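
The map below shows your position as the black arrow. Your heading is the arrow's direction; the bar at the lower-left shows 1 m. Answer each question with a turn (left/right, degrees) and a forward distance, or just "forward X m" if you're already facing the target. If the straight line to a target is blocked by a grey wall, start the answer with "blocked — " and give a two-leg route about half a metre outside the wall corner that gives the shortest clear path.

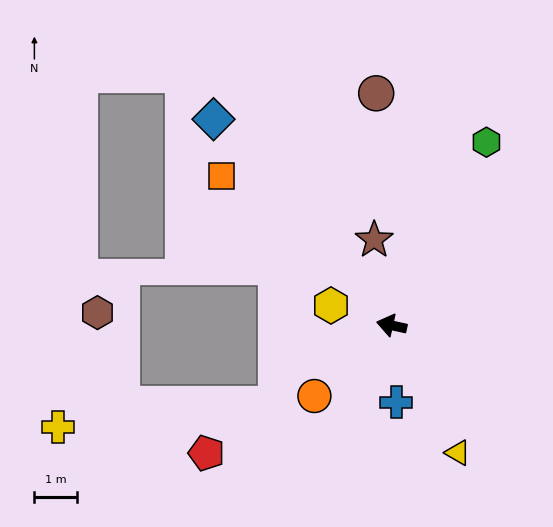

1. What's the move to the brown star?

turn right 66°, forward 2.1 m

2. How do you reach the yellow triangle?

turn left 130°, forward 3.4 m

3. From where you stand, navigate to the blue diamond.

turn right 37°, forward 6.4 m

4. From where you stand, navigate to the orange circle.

turn left 55°, forward 2.5 m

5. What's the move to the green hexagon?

turn right 105°, forward 4.9 m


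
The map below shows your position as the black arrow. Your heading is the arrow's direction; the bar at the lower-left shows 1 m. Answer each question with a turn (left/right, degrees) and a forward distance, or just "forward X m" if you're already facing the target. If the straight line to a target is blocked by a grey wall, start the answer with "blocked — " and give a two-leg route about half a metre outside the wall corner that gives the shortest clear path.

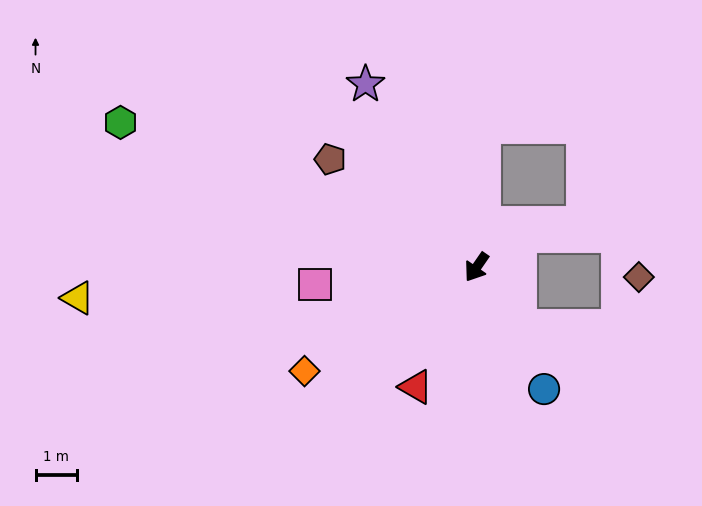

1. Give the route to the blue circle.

turn left 64°, forward 3.4 m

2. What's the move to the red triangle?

turn left 8°, forward 3.3 m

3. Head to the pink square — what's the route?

turn right 49°, forward 3.9 m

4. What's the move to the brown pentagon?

turn right 92°, forward 4.4 m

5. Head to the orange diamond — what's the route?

turn right 24°, forward 4.9 m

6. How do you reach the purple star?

turn right 114°, forward 5.2 m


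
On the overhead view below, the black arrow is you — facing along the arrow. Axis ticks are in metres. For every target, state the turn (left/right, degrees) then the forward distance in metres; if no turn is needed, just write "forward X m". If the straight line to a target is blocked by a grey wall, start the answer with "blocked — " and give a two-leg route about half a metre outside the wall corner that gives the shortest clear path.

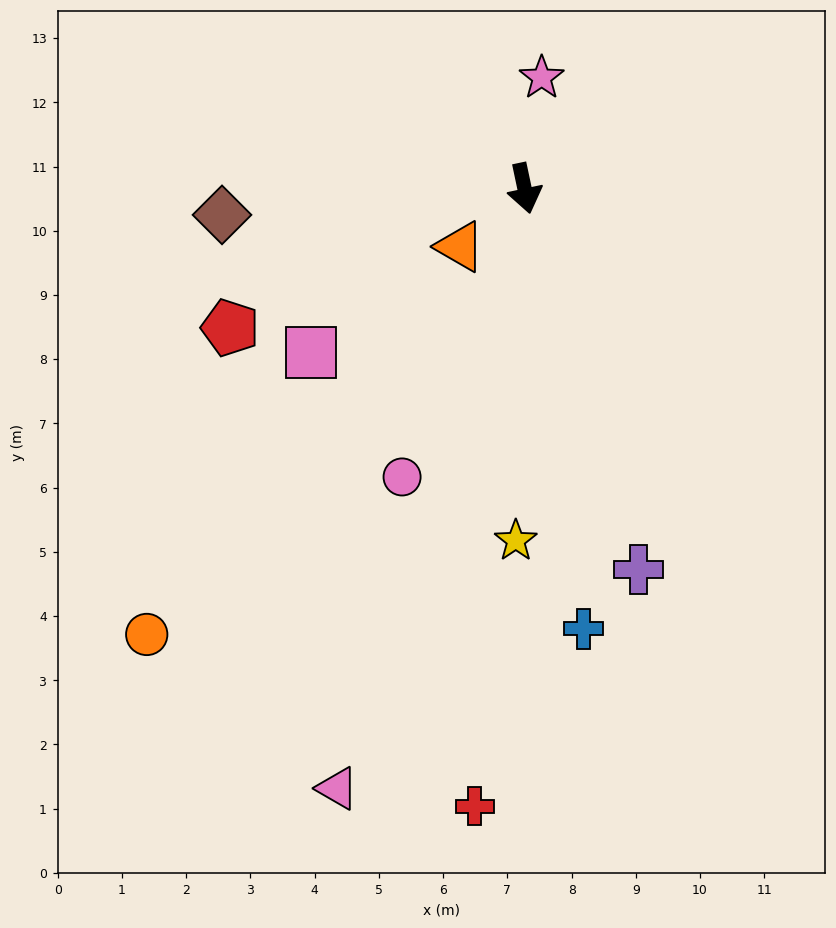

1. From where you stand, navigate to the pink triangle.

turn right 29°, forward 9.8 m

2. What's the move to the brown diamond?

turn right 97°, forward 4.7 m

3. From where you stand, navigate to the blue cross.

turn right 4°, forward 6.9 m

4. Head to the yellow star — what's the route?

turn right 13°, forward 5.5 m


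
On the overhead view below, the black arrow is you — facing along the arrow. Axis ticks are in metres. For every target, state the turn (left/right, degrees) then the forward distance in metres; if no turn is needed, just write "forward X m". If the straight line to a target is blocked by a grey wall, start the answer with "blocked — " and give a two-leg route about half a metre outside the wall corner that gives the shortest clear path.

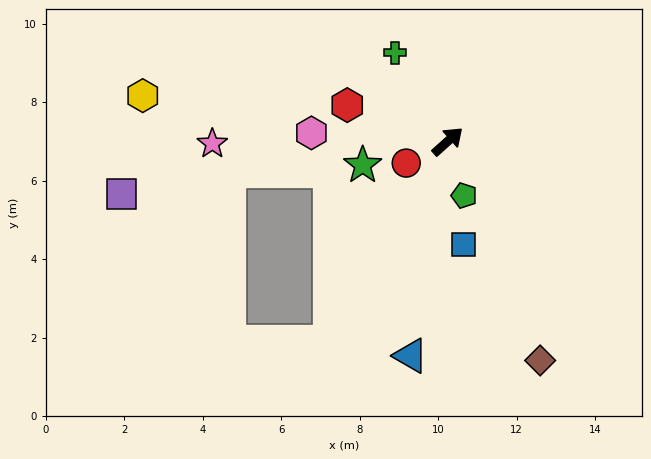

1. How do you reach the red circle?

turn left 166°, forward 1.2 m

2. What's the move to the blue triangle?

turn right 142°, forward 5.5 m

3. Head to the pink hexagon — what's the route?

turn left 135°, forward 3.5 m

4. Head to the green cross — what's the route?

turn left 79°, forward 2.6 m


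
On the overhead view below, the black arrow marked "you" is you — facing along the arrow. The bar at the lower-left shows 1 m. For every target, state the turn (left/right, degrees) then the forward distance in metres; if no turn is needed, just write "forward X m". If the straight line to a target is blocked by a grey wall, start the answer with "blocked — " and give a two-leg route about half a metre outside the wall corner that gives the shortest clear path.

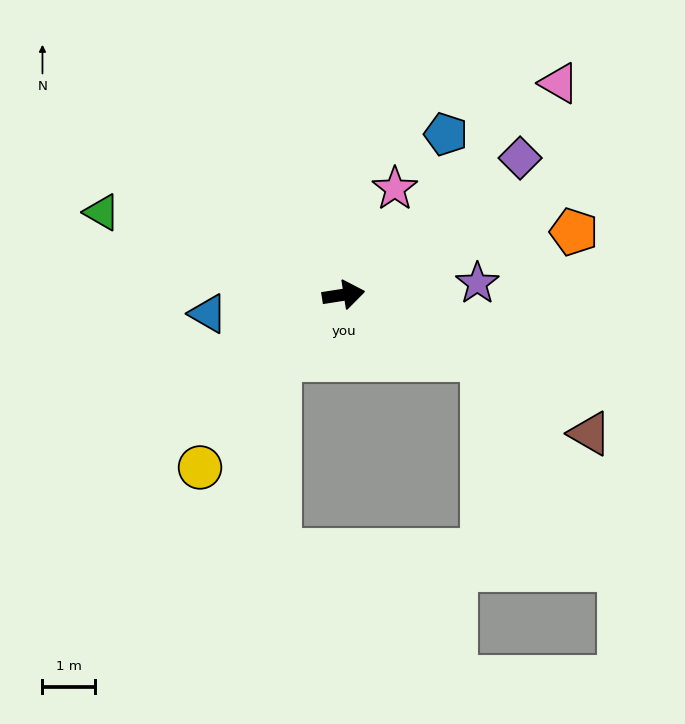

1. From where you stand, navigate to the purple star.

turn right 4°, forward 2.5 m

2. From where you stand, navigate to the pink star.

turn left 55°, forward 2.2 m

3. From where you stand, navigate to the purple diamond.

turn left 29°, forward 4.2 m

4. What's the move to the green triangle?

turn left 152°, forward 4.8 m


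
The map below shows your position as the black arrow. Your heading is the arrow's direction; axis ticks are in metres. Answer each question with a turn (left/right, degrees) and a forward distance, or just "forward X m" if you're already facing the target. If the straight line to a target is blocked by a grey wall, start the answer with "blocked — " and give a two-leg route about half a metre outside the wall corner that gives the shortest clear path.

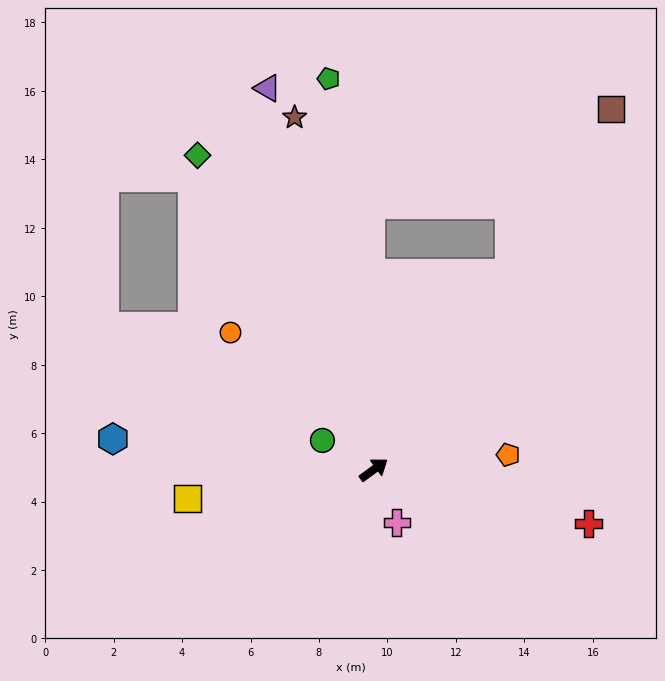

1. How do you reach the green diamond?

turn left 83°, forward 10.5 m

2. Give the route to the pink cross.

turn right 102°, forward 1.7 m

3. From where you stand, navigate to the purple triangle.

turn left 70°, forward 11.6 m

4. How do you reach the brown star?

turn left 67°, forward 10.5 m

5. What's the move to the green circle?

turn left 114°, forward 1.7 m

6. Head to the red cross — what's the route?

turn right 50°, forward 6.5 m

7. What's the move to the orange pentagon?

turn right 30°, forward 4.0 m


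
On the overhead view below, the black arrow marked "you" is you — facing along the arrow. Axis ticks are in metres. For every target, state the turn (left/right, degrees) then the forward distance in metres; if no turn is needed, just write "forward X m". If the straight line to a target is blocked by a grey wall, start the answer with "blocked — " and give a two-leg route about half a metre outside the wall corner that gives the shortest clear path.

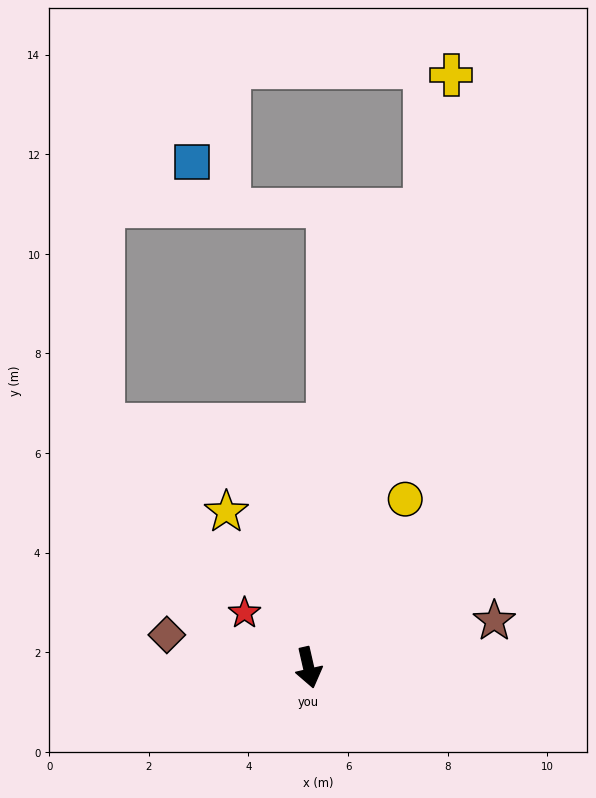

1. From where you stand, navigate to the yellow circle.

turn left 137°, forward 3.9 m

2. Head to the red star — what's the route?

turn right 143°, forward 1.7 m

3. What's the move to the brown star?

turn left 91°, forward 3.8 m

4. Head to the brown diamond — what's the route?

turn right 116°, forward 2.9 m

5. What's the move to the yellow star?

turn right 165°, forward 3.5 m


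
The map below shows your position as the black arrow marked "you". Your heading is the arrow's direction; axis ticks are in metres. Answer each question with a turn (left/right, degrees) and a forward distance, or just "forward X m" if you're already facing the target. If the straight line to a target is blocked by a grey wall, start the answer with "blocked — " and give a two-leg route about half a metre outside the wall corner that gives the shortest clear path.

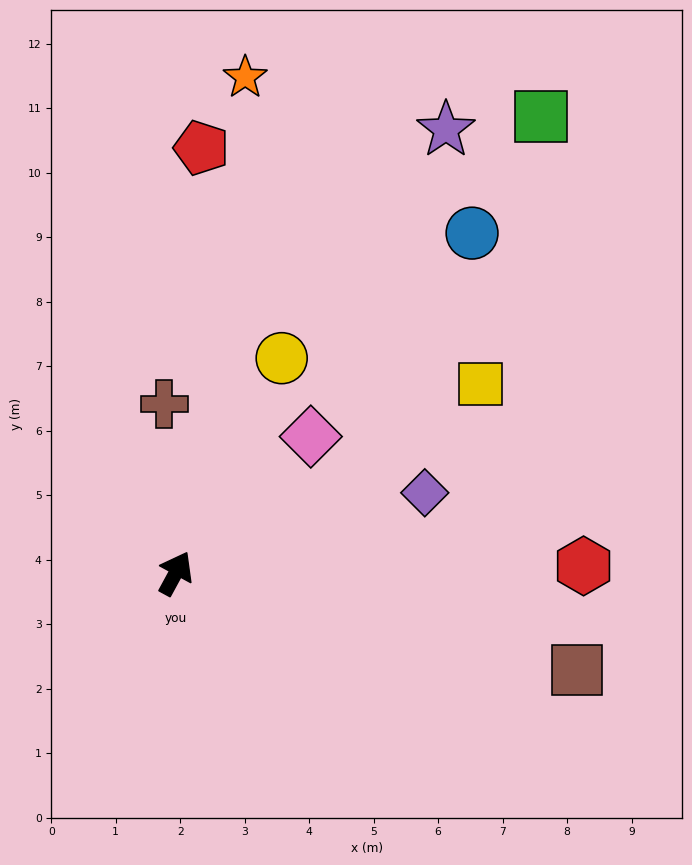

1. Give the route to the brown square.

turn right 75°, forward 6.4 m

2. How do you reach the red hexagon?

turn right 60°, forward 6.3 m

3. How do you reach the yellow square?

turn right 30°, forward 5.6 m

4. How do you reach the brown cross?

turn left 32°, forward 2.6 m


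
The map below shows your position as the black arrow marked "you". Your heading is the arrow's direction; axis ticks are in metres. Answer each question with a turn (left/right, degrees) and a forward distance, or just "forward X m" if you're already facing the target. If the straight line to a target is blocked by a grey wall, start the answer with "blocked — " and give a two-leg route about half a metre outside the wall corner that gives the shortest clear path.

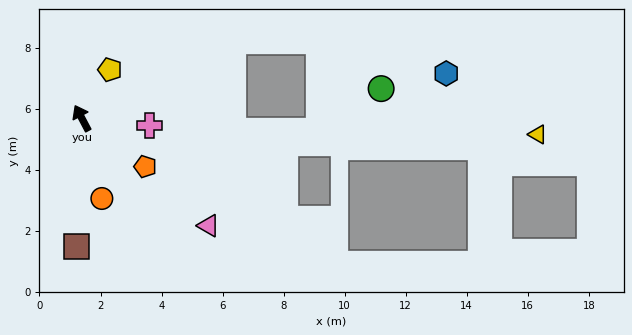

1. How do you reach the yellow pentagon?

turn right 58°, forward 1.8 m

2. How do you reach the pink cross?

turn right 124°, forward 2.2 m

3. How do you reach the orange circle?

turn left 166°, forward 2.7 m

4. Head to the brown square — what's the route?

turn left 150°, forward 4.2 m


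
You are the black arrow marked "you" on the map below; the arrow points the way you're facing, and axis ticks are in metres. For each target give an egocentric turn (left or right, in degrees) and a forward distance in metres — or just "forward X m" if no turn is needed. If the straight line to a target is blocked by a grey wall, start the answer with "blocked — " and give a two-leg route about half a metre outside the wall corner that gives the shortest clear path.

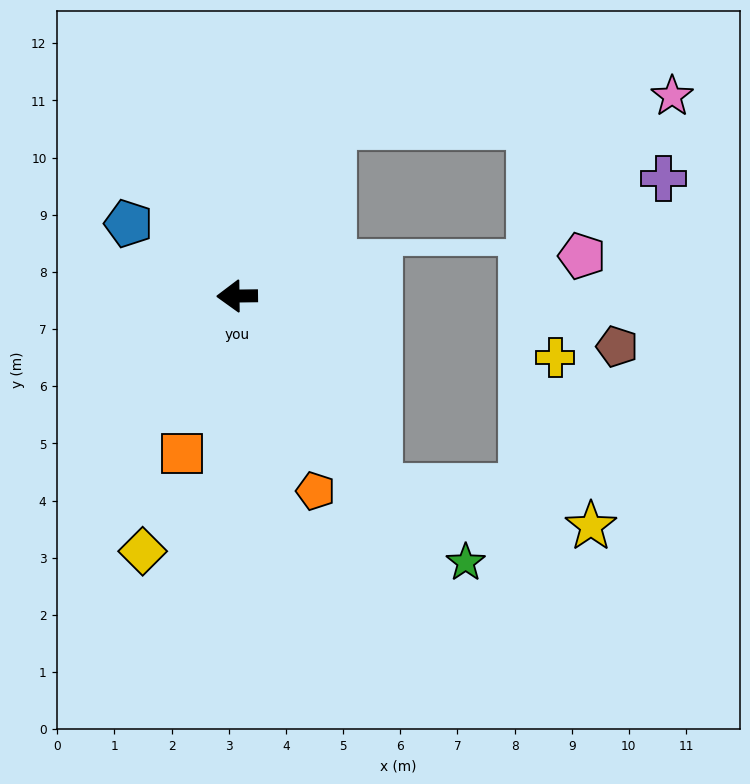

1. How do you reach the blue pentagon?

turn right 34°, forward 2.3 m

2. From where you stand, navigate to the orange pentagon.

turn left 111°, forward 3.7 m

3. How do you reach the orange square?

turn left 70°, forward 2.9 m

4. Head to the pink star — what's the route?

blocked — turn right 120°, forward 3.4 m, then turn right 56°, forward 6.0 m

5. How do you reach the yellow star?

blocked — turn left 125°, forward 4.2 m, then turn left 44°, forward 3.8 m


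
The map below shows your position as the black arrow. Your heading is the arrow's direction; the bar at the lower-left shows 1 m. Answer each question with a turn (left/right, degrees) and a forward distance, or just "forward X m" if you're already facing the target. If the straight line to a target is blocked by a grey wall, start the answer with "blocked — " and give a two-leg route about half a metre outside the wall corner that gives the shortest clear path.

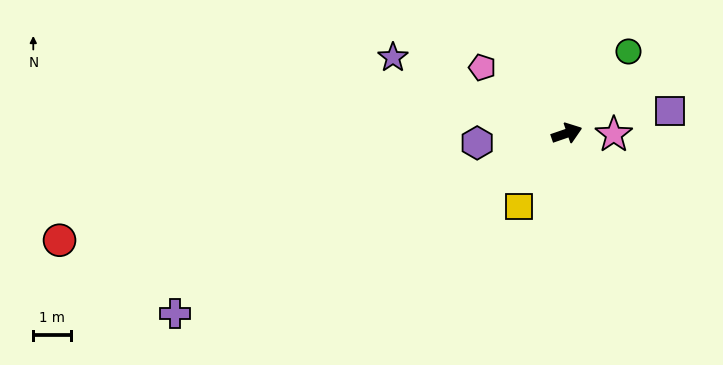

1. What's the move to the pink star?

turn right 20°, forward 1.3 m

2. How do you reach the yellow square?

turn right 142°, forward 2.3 m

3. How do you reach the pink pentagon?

turn left 123°, forward 2.9 m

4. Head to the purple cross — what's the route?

turn right 174°, forward 11.5 m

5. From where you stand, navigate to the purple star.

turn left 137°, forward 5.1 m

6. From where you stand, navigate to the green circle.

turn left 34°, forward 2.7 m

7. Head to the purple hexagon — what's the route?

turn left 167°, forward 2.4 m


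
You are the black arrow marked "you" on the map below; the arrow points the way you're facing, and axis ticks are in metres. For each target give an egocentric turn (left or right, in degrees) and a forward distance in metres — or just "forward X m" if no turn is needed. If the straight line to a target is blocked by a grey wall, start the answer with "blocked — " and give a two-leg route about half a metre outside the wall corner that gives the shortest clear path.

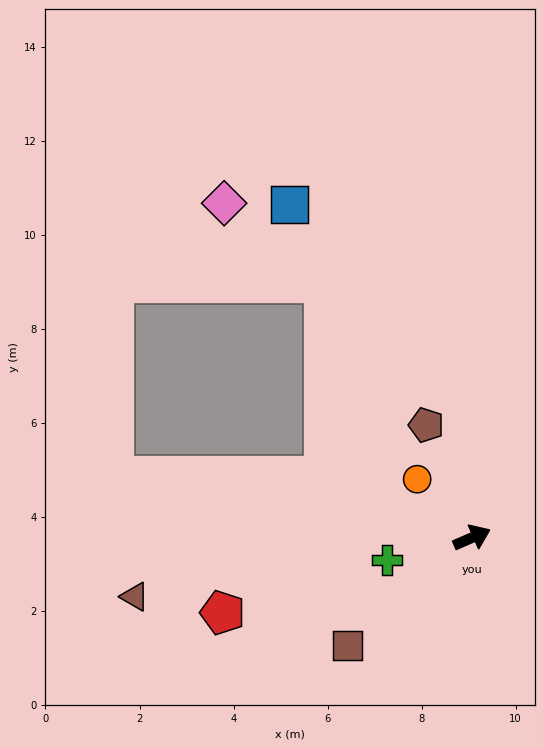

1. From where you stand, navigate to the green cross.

turn left 171°, forward 1.9 m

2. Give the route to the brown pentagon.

turn left 89°, forward 2.6 m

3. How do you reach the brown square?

turn right 163°, forward 3.5 m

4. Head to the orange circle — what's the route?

turn left 110°, forward 1.7 m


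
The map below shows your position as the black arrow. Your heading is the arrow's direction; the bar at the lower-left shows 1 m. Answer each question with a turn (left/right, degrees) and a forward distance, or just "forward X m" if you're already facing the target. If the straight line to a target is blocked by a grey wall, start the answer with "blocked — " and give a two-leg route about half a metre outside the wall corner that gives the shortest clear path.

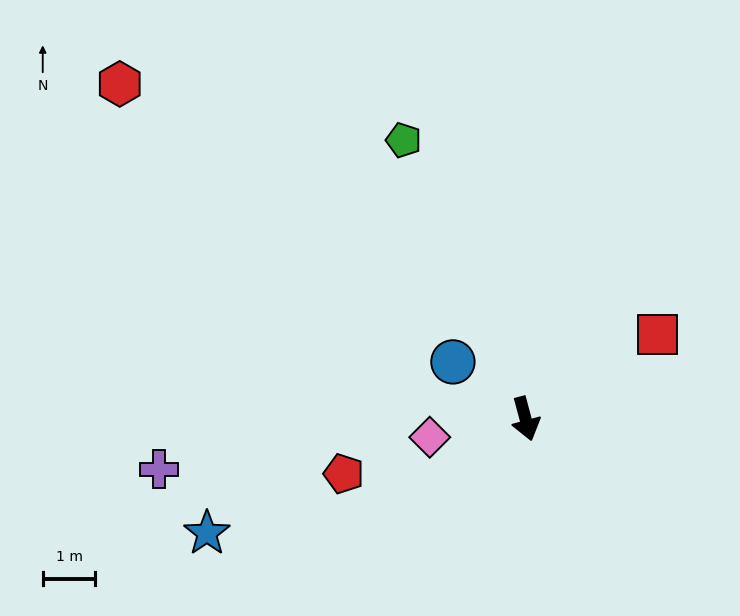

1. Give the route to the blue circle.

turn right 143°, forward 1.8 m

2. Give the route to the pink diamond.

turn right 94°, forward 1.9 m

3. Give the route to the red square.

turn left 108°, forward 3.0 m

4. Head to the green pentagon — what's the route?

turn right 171°, forward 5.8 m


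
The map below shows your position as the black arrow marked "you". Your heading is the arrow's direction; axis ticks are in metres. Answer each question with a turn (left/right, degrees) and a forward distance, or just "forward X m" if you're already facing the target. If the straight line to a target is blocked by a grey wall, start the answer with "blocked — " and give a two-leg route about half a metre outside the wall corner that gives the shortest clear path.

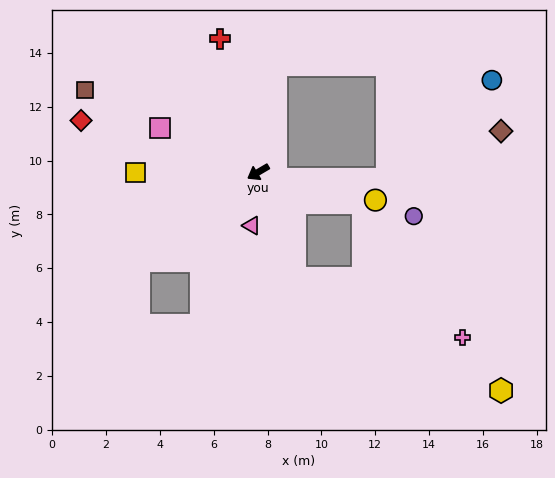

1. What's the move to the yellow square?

turn right 30°, forward 4.6 m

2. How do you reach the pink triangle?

turn left 53°, forward 2.0 m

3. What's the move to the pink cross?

blocked — turn left 79°, forward 4.2 m, then turn left 51°, forward 6.6 m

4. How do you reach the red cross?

turn right 104°, forward 5.2 m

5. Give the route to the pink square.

turn right 55°, forward 4.0 m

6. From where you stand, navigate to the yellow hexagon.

blocked — turn left 79°, forward 4.2 m, then turn left 42°, forward 8.7 m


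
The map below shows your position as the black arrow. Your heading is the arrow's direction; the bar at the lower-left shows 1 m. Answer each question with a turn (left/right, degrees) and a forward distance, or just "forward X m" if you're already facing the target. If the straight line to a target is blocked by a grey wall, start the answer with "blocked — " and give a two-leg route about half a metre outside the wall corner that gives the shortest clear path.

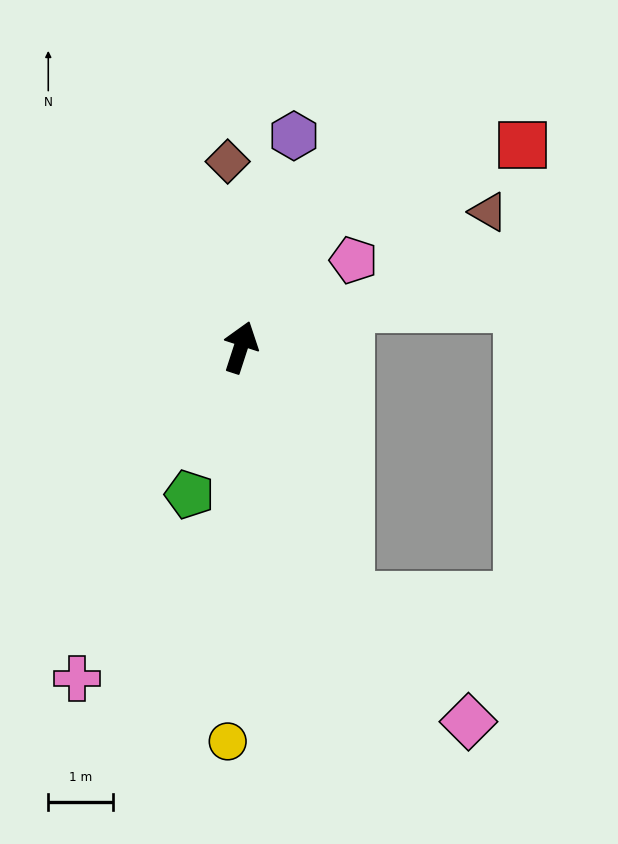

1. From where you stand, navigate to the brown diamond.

turn left 22°, forward 2.9 m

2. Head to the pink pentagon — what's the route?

turn right 34°, forward 2.2 m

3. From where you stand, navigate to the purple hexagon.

turn left 4°, forward 3.4 m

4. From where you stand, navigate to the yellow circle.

turn right 164°, forward 6.1 m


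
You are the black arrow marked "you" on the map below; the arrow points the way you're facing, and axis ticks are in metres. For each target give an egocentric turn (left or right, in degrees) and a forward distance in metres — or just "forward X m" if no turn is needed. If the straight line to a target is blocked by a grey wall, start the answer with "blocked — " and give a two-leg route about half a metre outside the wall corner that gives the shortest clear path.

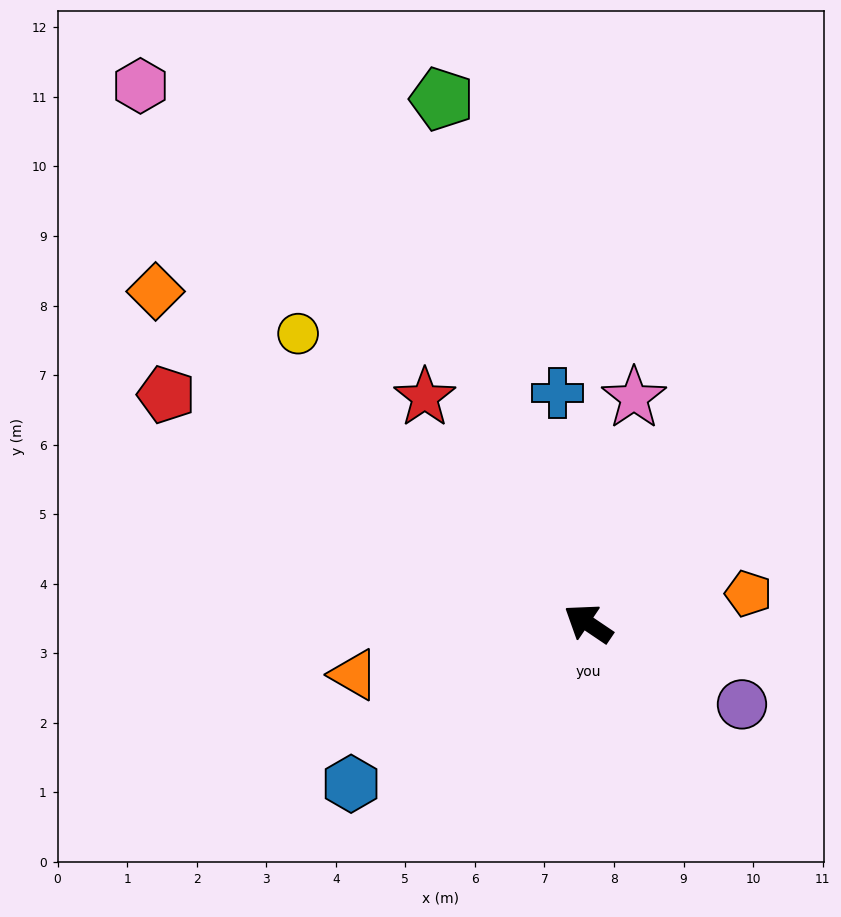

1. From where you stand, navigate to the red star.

turn right 20°, forward 4.0 m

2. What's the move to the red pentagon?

turn left 6°, forward 6.9 m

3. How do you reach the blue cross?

turn right 48°, forward 3.3 m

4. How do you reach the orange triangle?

turn left 46°, forward 3.4 m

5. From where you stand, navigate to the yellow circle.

turn right 11°, forward 5.9 m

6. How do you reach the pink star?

turn right 67°, forward 3.3 m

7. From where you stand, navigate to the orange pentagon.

turn right 135°, forward 2.3 m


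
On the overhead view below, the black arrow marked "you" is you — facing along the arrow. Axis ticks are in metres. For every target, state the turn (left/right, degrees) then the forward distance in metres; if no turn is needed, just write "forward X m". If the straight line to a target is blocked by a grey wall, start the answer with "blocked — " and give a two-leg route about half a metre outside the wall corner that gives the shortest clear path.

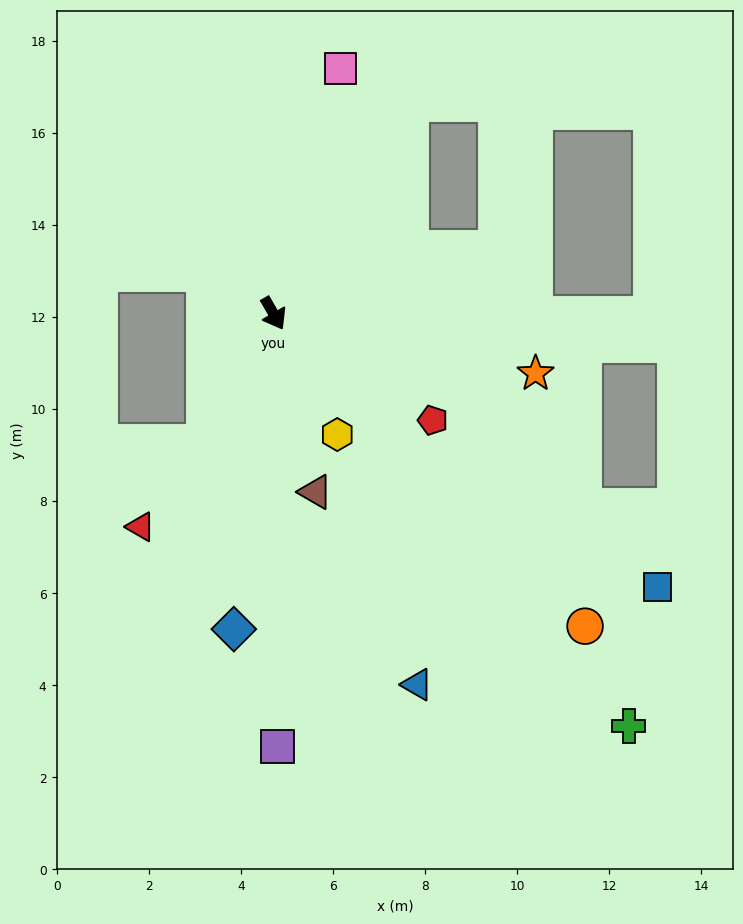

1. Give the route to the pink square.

turn left 135°, forward 5.5 m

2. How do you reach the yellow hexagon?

turn right 2°, forward 3.0 m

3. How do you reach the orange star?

turn left 47°, forward 5.8 m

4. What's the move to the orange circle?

turn left 15°, forward 9.6 m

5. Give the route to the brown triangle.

turn right 17°, forward 4.0 m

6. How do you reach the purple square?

turn right 29°, forward 9.4 m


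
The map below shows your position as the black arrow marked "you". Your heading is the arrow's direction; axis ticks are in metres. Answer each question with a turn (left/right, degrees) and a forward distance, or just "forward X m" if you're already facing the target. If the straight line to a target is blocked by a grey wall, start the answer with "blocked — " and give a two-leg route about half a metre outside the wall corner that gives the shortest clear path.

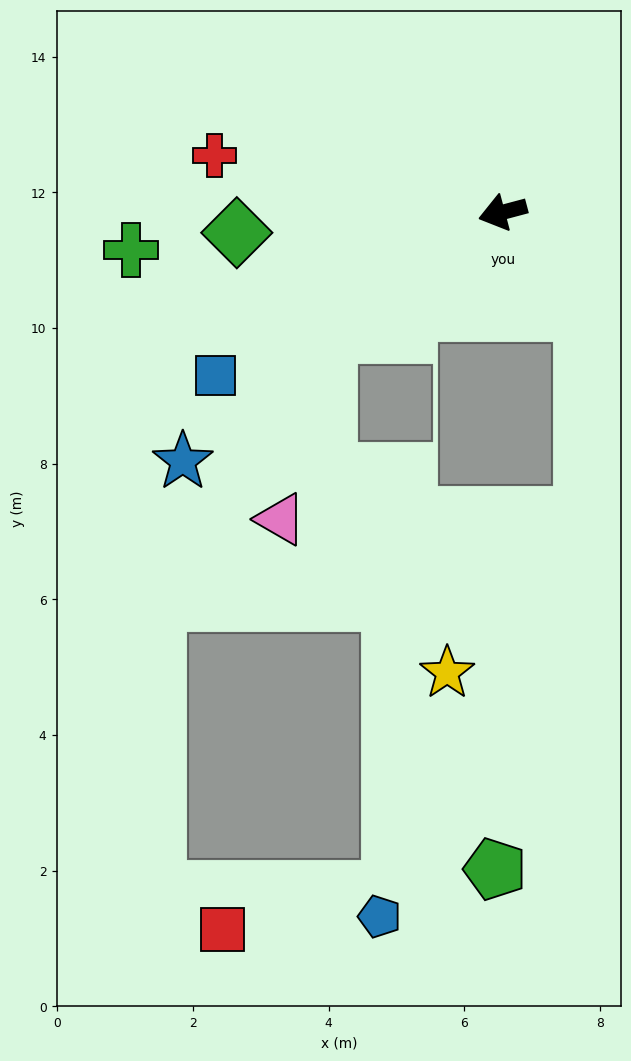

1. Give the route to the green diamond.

turn right 10°, forward 3.9 m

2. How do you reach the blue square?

turn left 15°, forward 4.9 m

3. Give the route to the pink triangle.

blocked — turn left 20°, forward 3.1 m, then turn left 40°, forward 2.8 m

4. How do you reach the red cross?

turn right 26°, forward 4.3 m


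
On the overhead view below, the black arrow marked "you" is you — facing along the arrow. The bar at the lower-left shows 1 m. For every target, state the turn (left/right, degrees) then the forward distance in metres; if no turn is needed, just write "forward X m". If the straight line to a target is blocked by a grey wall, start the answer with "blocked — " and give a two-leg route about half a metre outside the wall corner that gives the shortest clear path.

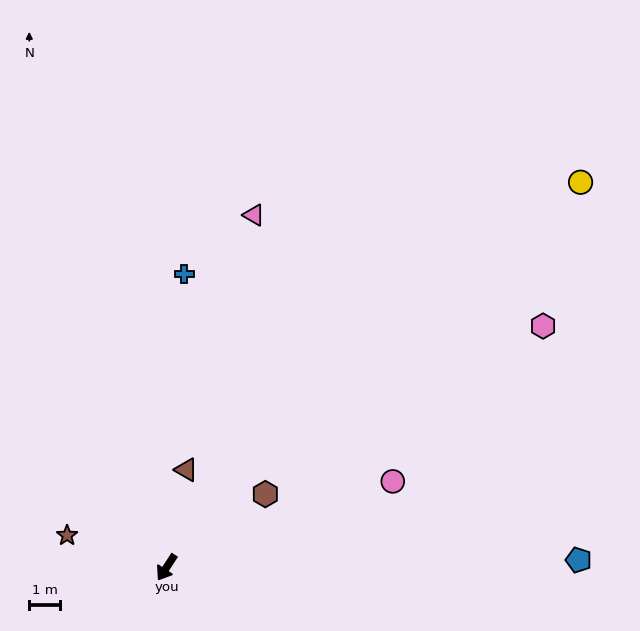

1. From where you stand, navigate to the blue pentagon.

turn left 124°, forward 13.3 m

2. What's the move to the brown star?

turn right 75°, forward 3.4 m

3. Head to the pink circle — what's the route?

turn left 144°, forward 7.8 m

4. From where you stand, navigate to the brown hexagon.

turn left 160°, forward 4.0 m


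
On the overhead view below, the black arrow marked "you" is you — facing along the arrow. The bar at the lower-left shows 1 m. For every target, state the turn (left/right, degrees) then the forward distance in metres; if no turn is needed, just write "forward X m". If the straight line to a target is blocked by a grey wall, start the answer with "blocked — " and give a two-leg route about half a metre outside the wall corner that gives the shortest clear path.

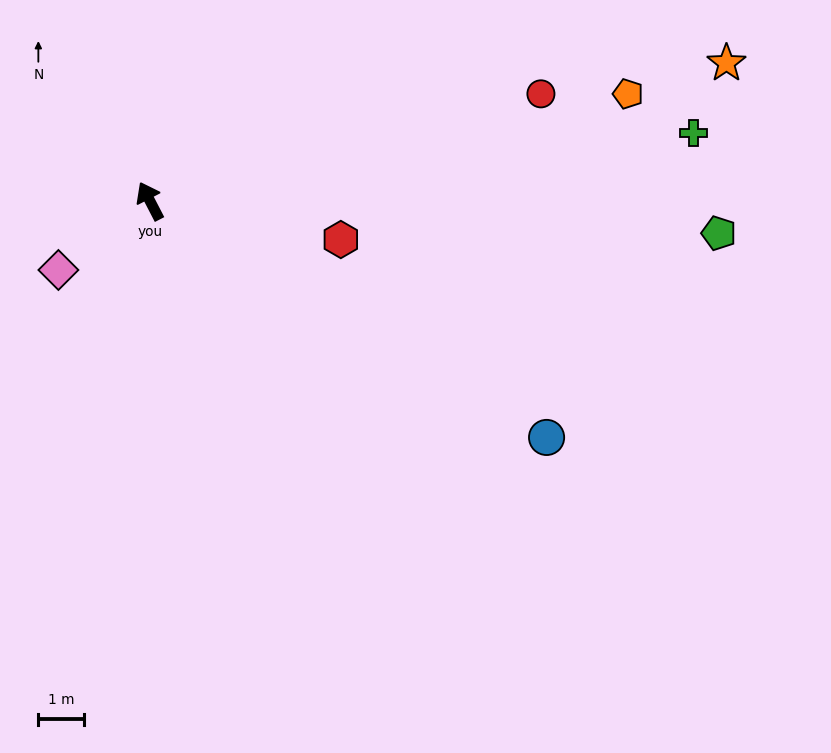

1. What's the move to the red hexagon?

turn right 129°, forward 4.3 m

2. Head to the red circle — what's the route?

turn right 102°, forward 8.9 m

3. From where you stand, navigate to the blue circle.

turn right 148°, forward 10.1 m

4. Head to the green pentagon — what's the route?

turn right 121°, forward 12.5 m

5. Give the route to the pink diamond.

turn left 100°, forward 2.5 m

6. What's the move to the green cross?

turn right 110°, forward 12.0 m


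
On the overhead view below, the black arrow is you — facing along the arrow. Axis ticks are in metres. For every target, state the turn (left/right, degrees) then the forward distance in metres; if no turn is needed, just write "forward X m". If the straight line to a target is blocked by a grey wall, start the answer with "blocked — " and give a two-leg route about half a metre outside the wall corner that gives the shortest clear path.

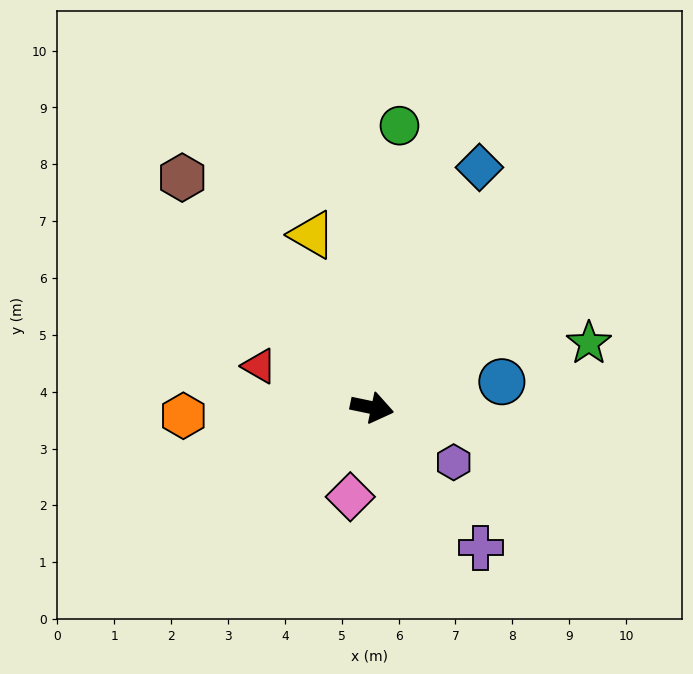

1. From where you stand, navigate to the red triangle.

turn left 172°, forward 2.1 m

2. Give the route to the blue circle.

turn left 23°, forward 2.3 m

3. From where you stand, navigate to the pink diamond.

turn right 92°, forward 1.6 m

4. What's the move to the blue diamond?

turn left 78°, forward 4.6 m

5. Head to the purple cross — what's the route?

turn right 40°, forward 3.1 m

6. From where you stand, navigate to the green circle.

turn left 96°, forward 5.0 m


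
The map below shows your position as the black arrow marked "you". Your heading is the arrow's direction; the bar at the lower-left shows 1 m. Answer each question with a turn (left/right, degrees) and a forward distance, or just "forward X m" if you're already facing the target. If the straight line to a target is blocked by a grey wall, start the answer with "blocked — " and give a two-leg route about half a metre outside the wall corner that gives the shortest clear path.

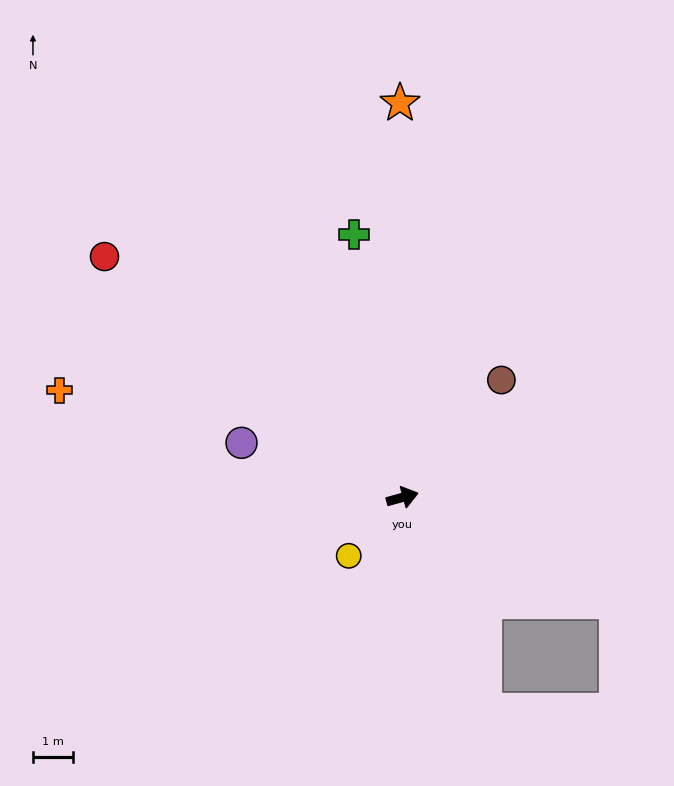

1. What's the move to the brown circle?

turn left 34°, forward 3.9 m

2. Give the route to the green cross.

turn left 85°, forward 6.7 m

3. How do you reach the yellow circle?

turn right 148°, forward 2.0 m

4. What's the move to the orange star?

turn left 75°, forward 9.9 m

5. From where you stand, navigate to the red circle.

turn left 126°, forward 9.6 m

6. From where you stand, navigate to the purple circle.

turn left 146°, forward 4.3 m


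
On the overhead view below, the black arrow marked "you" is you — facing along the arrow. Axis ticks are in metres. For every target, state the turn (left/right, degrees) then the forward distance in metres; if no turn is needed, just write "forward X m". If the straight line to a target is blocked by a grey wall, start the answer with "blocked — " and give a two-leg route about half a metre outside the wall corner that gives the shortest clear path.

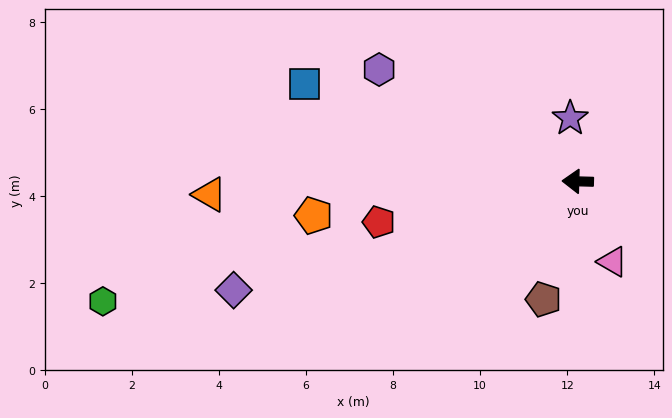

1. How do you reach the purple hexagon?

turn right 28°, forward 5.2 m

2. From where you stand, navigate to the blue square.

turn right 18°, forward 6.7 m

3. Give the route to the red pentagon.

turn left 13°, forward 4.7 m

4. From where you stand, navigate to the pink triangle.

turn left 115°, forward 2.0 m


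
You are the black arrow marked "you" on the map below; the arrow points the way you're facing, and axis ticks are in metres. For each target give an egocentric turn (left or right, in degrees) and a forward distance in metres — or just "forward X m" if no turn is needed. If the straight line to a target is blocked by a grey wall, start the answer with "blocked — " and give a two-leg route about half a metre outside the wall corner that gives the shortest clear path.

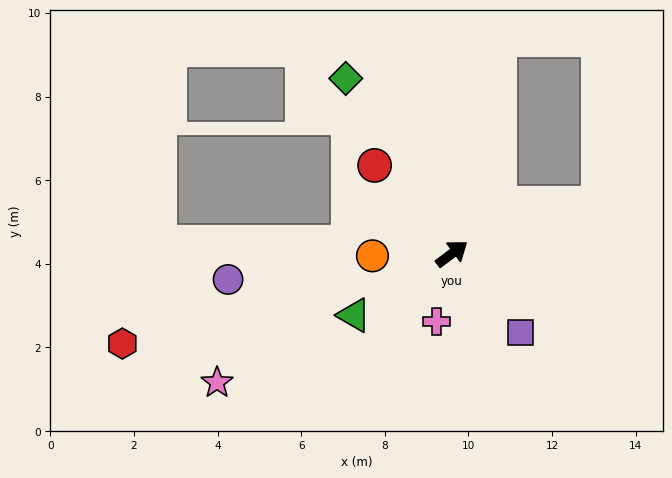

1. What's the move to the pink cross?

turn right 140°, forward 1.7 m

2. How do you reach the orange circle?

turn left 145°, forward 1.9 m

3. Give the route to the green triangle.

turn left 175°, forward 2.8 m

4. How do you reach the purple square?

turn right 86°, forward 2.5 m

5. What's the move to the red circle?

turn left 94°, forward 2.8 m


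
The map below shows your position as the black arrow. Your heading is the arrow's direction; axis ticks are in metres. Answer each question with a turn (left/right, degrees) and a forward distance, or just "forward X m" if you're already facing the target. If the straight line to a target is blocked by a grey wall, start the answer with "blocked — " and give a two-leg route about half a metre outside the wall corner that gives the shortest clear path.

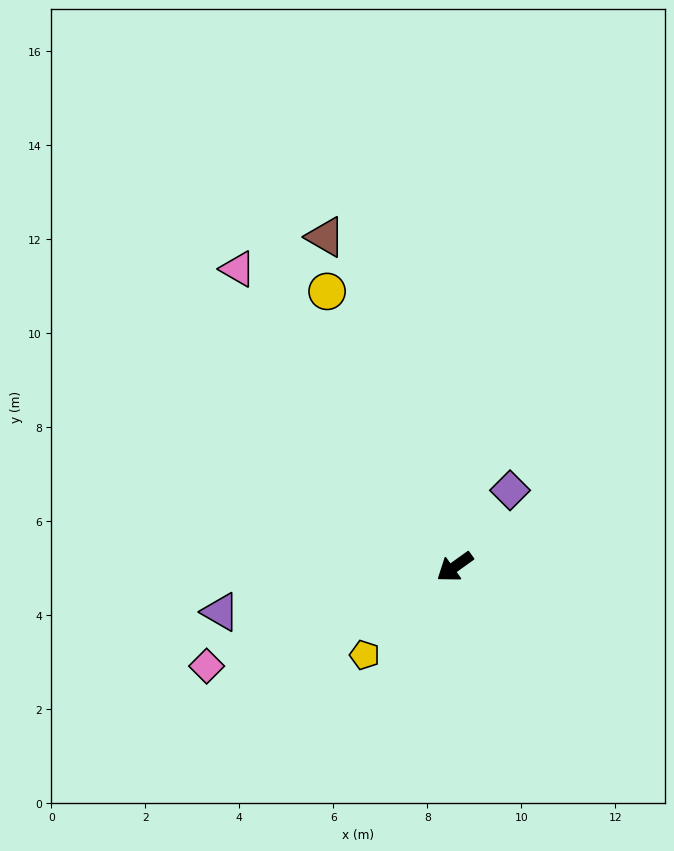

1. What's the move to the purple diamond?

turn right 161°, forward 2.0 m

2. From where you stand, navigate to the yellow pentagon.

turn left 9°, forward 2.7 m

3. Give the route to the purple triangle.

turn right 25°, forward 5.1 m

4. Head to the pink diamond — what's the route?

turn right 14°, forward 5.7 m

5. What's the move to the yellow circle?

turn right 101°, forward 6.5 m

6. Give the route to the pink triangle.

turn right 90°, forward 7.8 m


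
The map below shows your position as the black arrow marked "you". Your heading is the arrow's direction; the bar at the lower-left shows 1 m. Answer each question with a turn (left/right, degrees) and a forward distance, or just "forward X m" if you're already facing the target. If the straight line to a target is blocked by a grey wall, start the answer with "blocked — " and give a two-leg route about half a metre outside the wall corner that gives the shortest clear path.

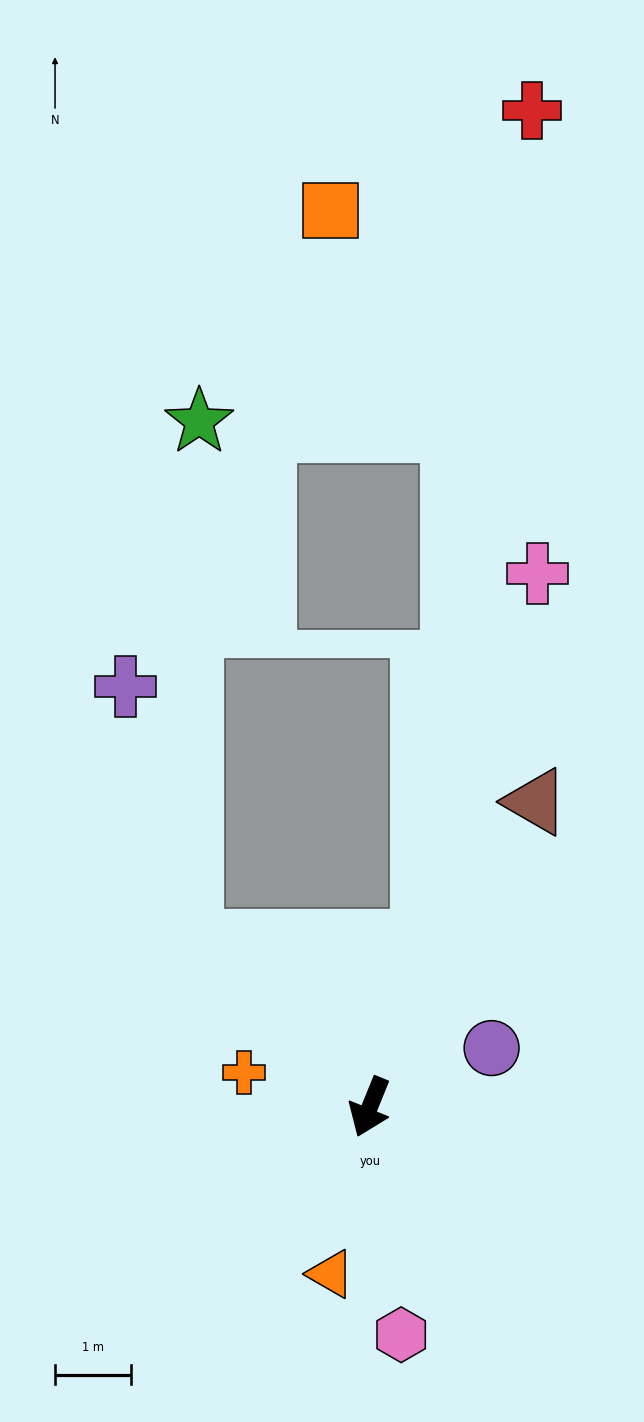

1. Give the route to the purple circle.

turn left 138°, forward 1.8 m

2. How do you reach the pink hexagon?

turn left 30°, forward 3.0 m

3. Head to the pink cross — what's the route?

turn right 175°, forward 7.3 m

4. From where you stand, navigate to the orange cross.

turn right 83°, forward 1.7 m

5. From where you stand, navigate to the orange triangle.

turn left 9°, forward 2.2 m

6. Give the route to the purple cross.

blocked — turn right 111°, forward 3.2 m, then turn right 33°, forward 3.5 m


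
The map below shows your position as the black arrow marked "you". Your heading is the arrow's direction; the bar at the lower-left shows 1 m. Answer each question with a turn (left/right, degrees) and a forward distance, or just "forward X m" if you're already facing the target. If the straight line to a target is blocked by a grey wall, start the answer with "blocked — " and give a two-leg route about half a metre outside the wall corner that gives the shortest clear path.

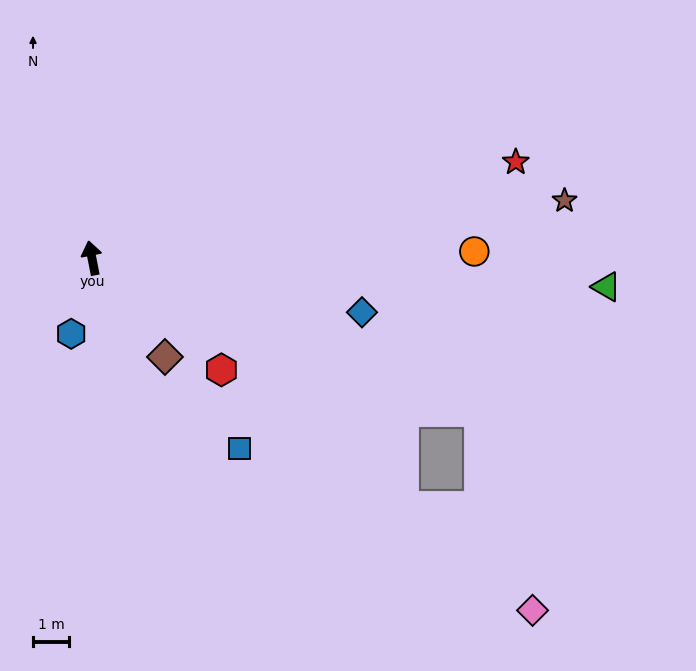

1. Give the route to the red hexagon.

turn right 142°, forward 4.7 m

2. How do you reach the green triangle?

turn right 104°, forward 14.1 m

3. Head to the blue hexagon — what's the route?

turn left 154°, forward 2.2 m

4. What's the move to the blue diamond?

turn right 112°, forward 7.6 m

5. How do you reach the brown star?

turn right 94°, forward 13.1 m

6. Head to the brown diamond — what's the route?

turn right 155°, forward 3.4 m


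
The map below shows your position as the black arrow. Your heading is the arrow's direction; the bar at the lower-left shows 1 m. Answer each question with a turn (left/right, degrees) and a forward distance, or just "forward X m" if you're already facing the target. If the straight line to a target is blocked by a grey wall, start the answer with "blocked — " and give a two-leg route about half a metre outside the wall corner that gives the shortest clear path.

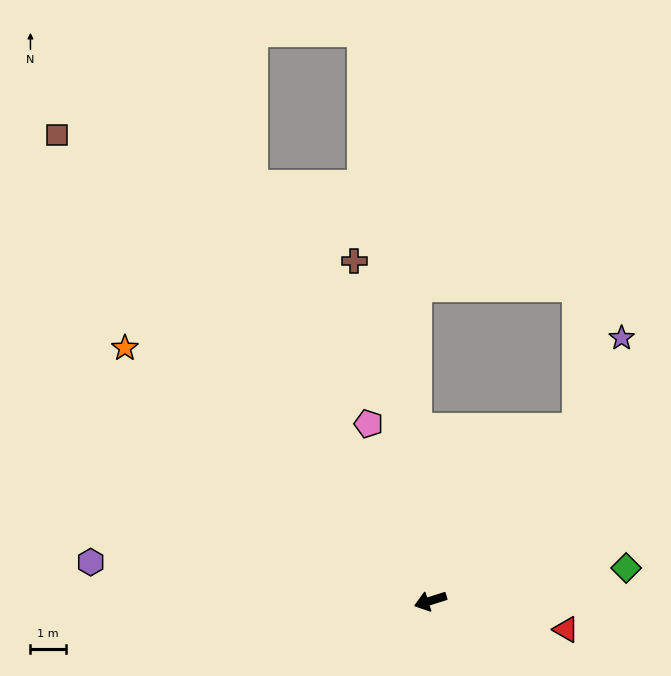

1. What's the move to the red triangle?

turn left 151°, forward 3.9 m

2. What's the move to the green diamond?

turn left 172°, forward 5.6 m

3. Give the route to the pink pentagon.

turn right 88°, forward 5.2 m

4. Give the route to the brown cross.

turn right 95°, forward 9.7 m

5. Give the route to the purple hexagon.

turn right 24°, forward 9.6 m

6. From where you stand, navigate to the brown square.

turn right 69°, forward 16.7 m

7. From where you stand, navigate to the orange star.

turn right 57°, forward 11.1 m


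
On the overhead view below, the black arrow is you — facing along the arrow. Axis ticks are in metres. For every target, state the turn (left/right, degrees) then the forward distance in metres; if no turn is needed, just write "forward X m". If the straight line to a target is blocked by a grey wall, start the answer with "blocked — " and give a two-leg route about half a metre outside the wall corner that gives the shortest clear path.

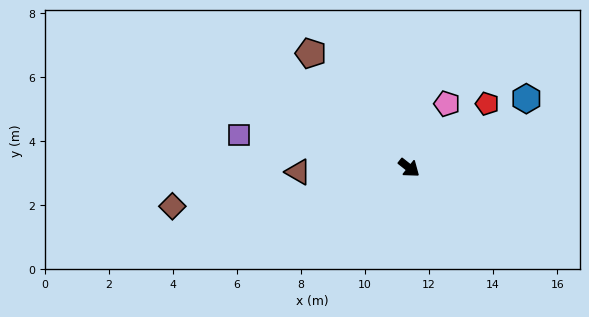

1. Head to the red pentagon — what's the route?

turn left 78°, forward 3.2 m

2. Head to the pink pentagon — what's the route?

turn left 98°, forward 2.3 m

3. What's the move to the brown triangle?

turn right 140°, forward 3.5 m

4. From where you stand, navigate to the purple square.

turn right 153°, forward 5.4 m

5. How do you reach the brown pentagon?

turn left 169°, forward 4.7 m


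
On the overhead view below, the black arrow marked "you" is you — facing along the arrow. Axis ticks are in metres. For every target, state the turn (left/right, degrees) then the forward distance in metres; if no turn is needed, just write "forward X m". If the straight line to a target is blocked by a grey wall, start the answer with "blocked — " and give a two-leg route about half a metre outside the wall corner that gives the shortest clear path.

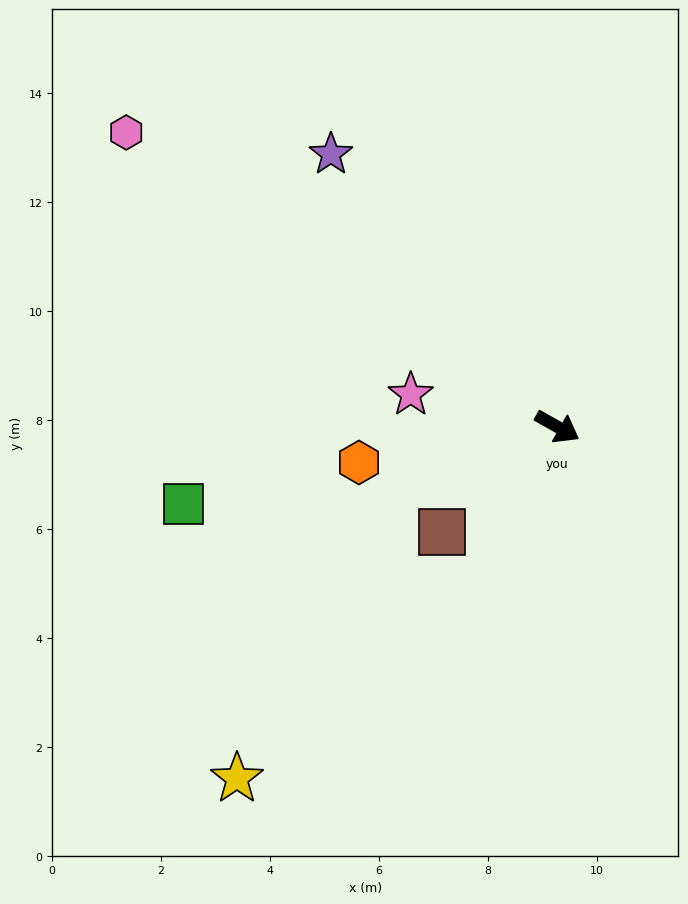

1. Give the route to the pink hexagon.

turn left 175°, forward 9.6 m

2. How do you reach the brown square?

turn right 108°, forward 2.9 m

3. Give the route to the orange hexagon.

turn right 140°, forward 3.7 m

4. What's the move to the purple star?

turn left 159°, forward 6.5 m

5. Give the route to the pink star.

turn right 163°, forward 2.8 m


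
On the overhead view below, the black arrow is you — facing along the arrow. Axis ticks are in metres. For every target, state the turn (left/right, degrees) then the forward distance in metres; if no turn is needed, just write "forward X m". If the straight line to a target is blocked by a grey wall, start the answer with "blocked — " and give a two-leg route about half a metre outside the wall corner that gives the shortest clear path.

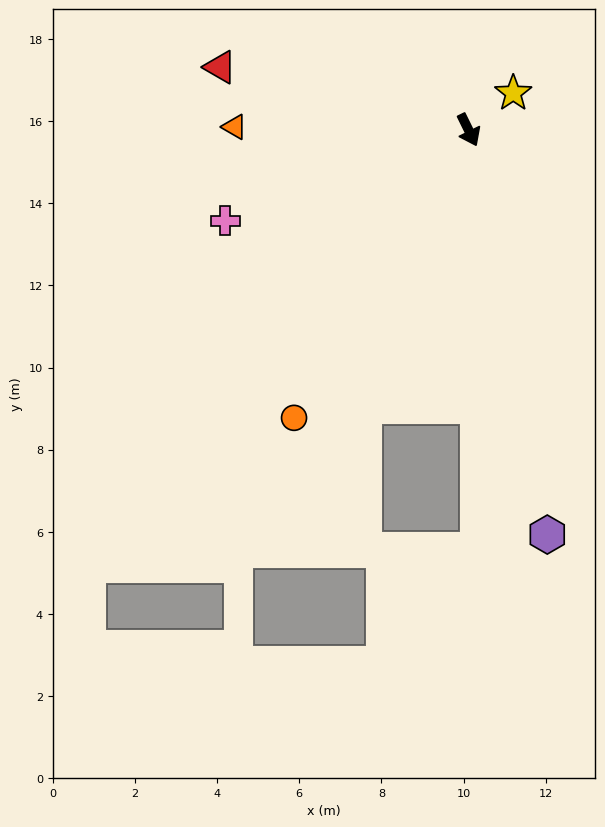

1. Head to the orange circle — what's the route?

turn right 57°, forward 8.2 m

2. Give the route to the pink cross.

turn right 96°, forward 6.3 m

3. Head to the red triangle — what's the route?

turn right 130°, forward 6.2 m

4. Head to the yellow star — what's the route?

turn left 103°, forward 1.4 m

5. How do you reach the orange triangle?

turn right 117°, forward 5.7 m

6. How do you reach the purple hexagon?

turn right 15°, forward 10.0 m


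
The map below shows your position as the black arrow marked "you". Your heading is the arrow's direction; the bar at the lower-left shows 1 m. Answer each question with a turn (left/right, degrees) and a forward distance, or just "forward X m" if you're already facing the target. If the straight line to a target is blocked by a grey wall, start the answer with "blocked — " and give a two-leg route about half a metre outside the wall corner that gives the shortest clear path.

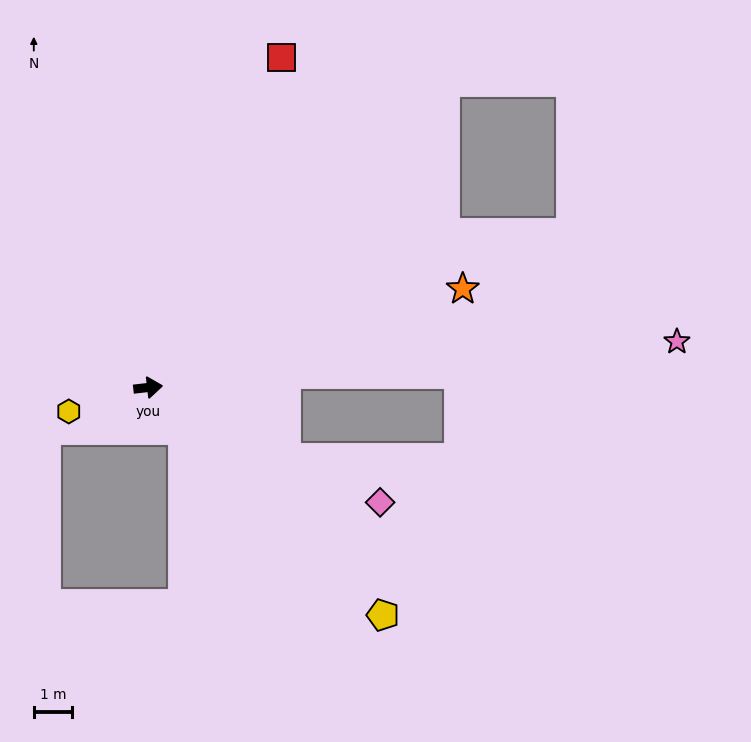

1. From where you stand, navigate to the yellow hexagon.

turn right 170°, forward 2.2 m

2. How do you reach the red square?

turn left 62°, forward 9.4 m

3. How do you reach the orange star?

turn left 11°, forward 8.7 m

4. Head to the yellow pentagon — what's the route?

turn right 51°, forward 8.6 m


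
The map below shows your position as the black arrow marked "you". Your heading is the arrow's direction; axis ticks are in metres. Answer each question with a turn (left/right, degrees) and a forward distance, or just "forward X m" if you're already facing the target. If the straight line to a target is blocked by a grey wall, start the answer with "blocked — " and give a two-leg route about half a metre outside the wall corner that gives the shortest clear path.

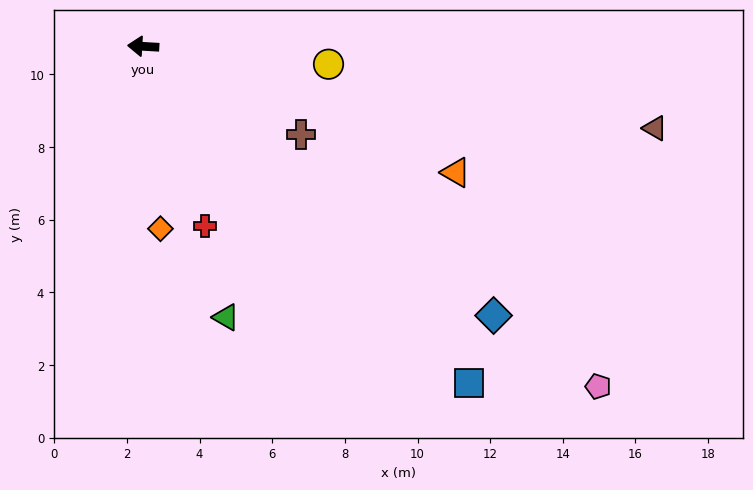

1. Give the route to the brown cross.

turn left 154°, forward 5.0 m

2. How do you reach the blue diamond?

turn left 146°, forward 12.2 m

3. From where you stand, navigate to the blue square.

turn left 137°, forward 12.9 m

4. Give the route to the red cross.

turn left 112°, forward 5.2 m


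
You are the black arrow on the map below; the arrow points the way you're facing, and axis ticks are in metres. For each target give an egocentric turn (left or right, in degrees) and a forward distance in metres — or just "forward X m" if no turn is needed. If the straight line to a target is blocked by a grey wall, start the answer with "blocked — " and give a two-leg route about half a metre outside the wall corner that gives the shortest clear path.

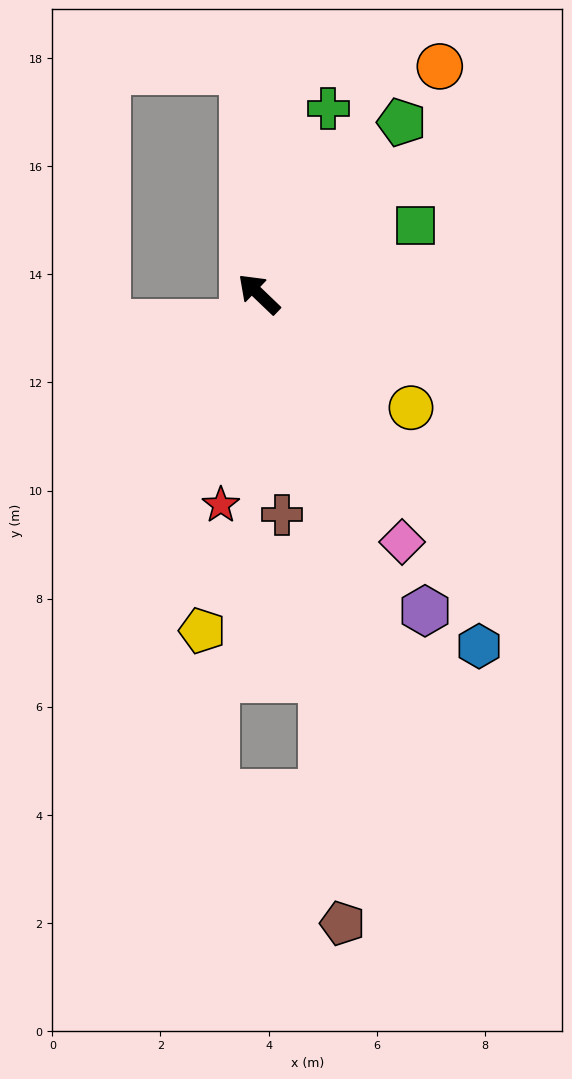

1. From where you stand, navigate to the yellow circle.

turn right 173°, forward 3.5 m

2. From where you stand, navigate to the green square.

turn right 113°, forward 3.2 m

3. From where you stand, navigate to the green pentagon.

turn right 86°, forward 4.1 m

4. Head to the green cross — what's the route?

turn right 67°, forward 3.7 m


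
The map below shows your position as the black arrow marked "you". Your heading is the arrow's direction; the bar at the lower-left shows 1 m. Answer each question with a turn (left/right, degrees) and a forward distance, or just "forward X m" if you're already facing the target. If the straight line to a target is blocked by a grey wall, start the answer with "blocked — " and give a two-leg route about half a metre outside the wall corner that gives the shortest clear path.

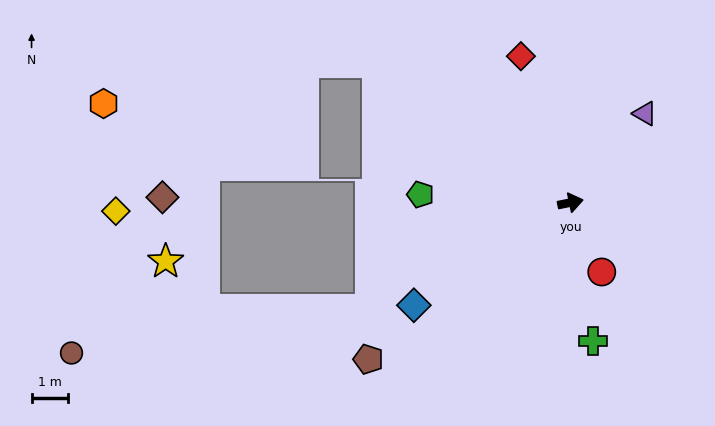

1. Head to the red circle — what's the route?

turn right 77°, forward 2.1 m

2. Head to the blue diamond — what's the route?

turn right 158°, forward 5.2 m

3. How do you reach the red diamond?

turn left 97°, forward 4.3 m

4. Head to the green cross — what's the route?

turn right 92°, forward 3.9 m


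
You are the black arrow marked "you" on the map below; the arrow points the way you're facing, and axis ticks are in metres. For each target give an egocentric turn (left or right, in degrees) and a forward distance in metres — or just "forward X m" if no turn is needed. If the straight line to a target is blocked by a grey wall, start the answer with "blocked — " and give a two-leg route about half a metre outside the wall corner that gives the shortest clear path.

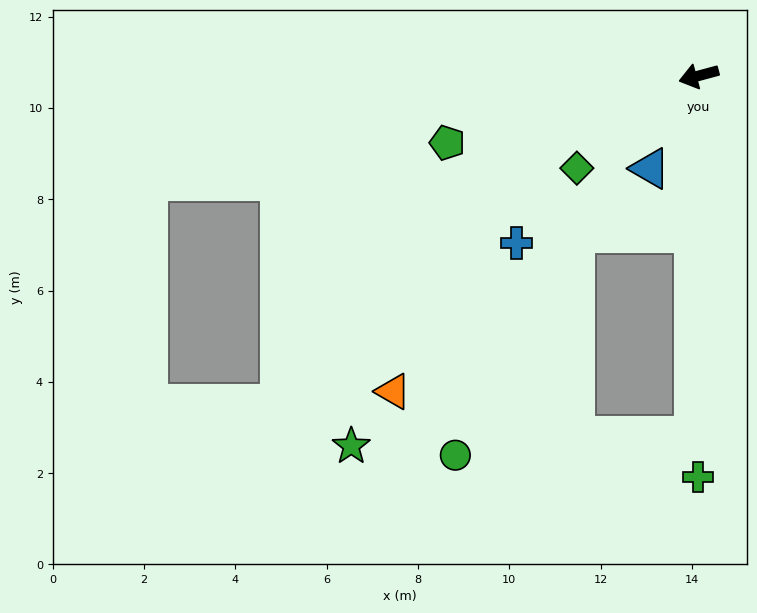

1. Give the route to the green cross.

turn left 75°, forward 8.8 m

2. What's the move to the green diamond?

turn left 22°, forward 3.4 m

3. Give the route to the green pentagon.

forward 5.7 m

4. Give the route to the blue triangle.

turn left 47°, forward 2.3 m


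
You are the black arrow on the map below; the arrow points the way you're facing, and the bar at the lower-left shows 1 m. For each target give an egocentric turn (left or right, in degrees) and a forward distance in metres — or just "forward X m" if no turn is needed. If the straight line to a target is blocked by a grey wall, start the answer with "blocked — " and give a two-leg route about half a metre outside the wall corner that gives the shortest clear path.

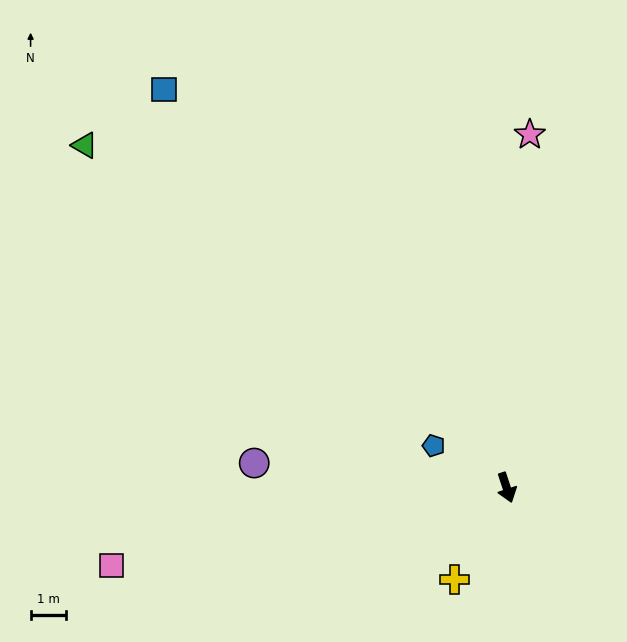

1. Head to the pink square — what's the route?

turn right 97°, forward 11.5 m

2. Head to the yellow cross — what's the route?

turn right 48°, forward 3.0 m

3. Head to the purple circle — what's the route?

turn right 114°, forward 7.2 m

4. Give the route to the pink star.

turn left 158°, forward 10.1 m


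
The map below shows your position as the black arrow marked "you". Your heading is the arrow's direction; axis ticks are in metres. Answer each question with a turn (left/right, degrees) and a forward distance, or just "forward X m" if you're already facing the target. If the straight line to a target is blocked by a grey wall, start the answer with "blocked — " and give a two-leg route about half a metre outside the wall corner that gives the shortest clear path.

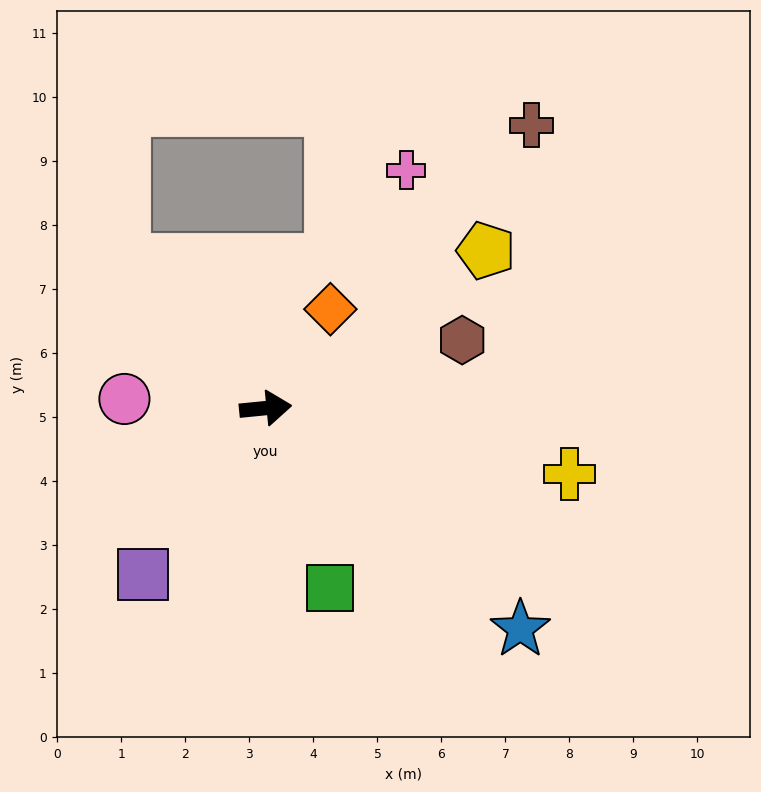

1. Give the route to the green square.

turn right 76°, forward 3.0 m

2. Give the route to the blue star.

turn right 47°, forward 5.3 m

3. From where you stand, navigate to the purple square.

turn right 132°, forward 3.2 m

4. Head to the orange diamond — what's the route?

turn left 51°, forward 1.8 m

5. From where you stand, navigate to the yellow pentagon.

turn left 30°, forward 4.2 m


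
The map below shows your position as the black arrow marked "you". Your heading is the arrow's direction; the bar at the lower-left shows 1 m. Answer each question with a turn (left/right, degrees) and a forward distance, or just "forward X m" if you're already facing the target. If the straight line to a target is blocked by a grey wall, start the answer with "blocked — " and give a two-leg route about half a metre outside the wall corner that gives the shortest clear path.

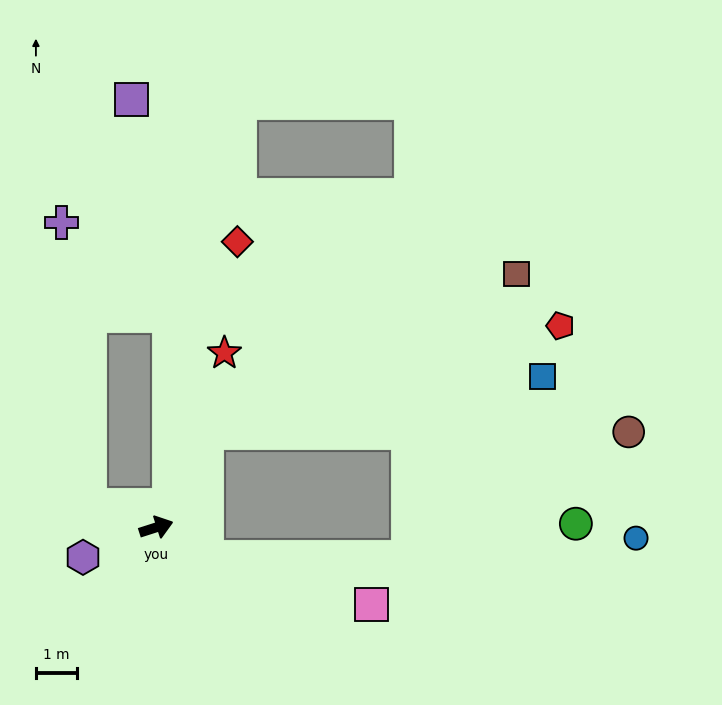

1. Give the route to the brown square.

blocked — turn left 44°, forward 2.6 m, then turn right 35°, forward 8.4 m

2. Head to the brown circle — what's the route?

blocked — turn left 44°, forward 2.6 m, then turn right 62°, forward 10.2 m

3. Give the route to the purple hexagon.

turn right 176°, forward 1.9 m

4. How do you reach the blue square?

blocked — turn left 44°, forward 2.6 m, then turn right 52°, forward 8.2 m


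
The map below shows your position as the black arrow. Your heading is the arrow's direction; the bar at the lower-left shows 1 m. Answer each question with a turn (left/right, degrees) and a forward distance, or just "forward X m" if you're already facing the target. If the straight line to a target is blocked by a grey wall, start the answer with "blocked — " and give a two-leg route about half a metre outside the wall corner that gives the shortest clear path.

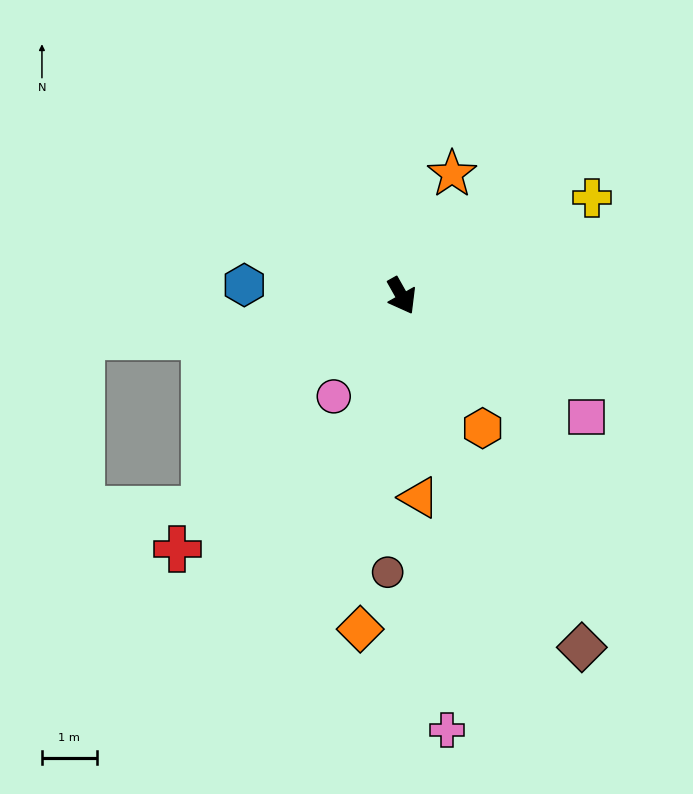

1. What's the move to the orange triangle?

turn right 24°, forward 3.7 m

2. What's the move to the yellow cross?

turn left 88°, forward 3.9 m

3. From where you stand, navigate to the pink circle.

turn right 63°, forward 2.2 m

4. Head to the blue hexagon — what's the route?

turn right 123°, forward 2.9 m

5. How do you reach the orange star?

turn left 128°, forward 2.4 m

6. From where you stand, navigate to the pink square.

turn left 27°, forward 4.0 m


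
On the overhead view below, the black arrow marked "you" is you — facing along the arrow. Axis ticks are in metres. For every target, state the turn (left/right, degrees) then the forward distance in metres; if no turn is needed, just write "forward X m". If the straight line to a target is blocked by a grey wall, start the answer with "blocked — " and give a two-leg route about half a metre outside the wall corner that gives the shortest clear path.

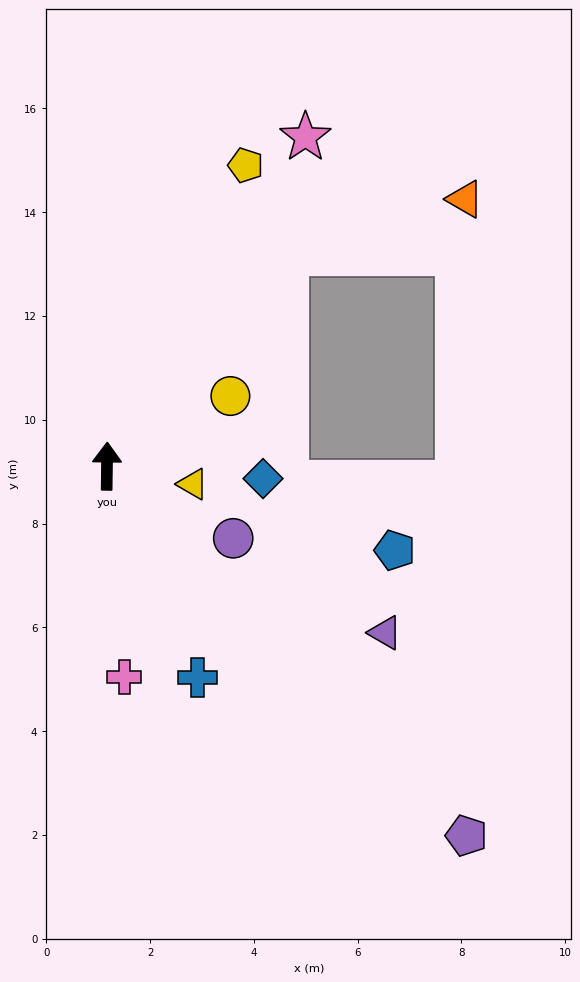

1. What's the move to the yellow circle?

turn right 60°, forward 2.7 m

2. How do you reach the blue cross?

turn right 156°, forward 4.4 m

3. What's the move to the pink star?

turn right 30°, forward 7.4 m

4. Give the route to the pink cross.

turn right 175°, forward 4.1 m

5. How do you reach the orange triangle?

blocked — turn right 40°, forward 5.4 m, then turn right 32°, forward 3.6 m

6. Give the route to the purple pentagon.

turn right 135°, forward 9.9 m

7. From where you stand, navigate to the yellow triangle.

turn right 101°, forward 1.7 m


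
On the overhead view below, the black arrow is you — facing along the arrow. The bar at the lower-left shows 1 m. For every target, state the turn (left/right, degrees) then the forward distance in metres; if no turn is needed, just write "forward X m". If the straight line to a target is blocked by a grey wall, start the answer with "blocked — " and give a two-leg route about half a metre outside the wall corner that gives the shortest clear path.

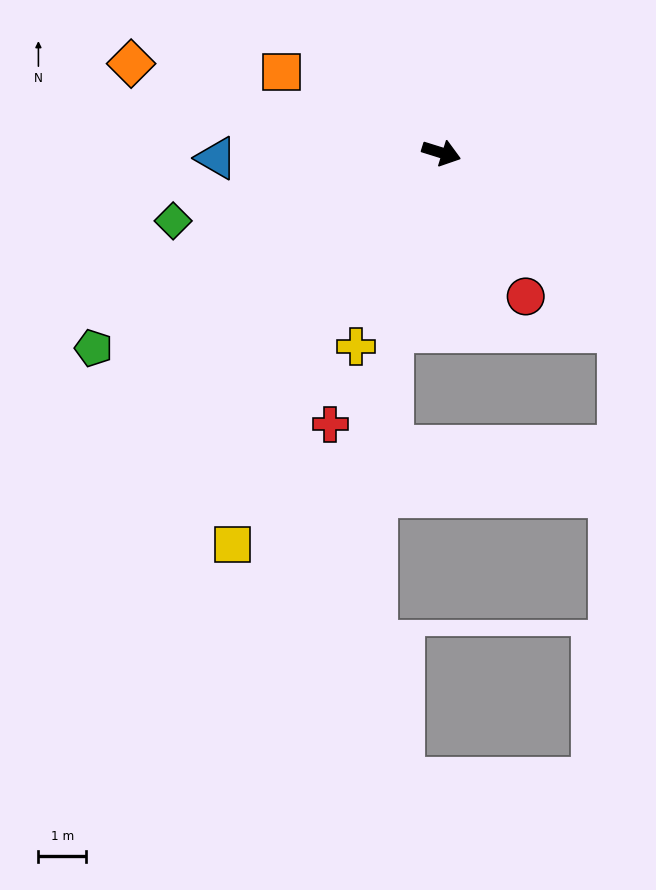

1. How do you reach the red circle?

turn right 42°, forward 3.5 m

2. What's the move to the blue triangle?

turn right 161°, forward 4.7 m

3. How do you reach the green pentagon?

turn right 133°, forward 8.3 m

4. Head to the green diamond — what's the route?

turn right 148°, forward 5.8 m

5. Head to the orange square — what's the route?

turn left 171°, forward 3.7 m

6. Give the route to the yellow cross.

turn right 96°, forward 4.4 m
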